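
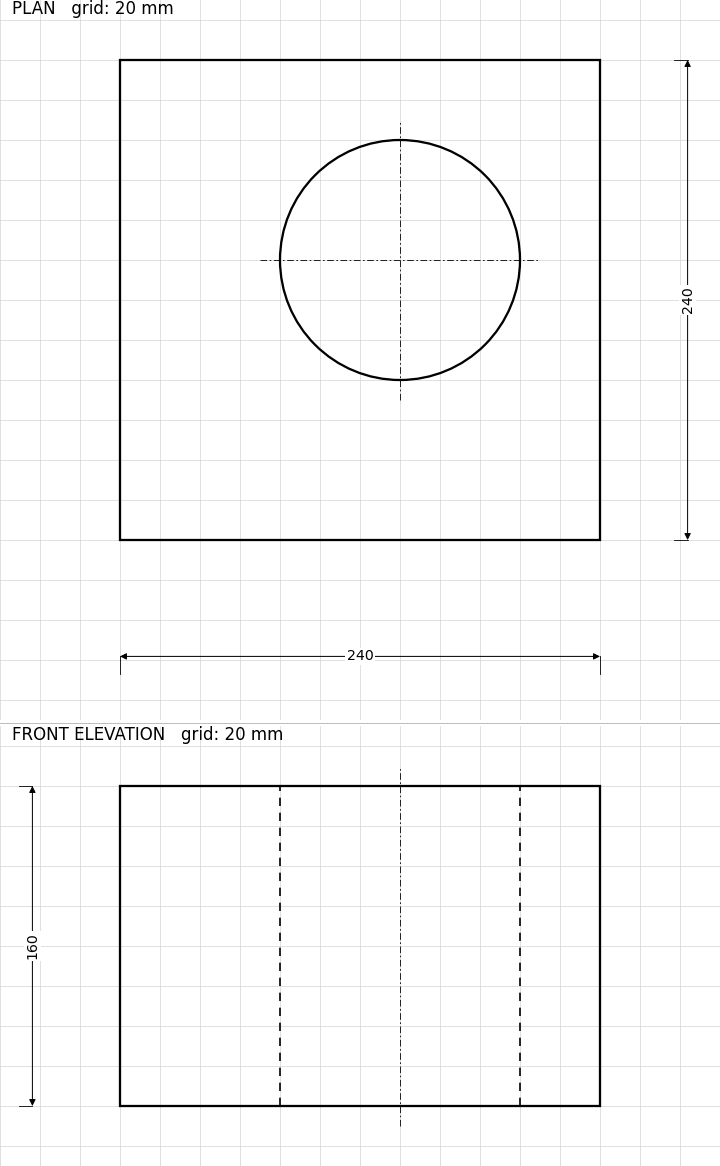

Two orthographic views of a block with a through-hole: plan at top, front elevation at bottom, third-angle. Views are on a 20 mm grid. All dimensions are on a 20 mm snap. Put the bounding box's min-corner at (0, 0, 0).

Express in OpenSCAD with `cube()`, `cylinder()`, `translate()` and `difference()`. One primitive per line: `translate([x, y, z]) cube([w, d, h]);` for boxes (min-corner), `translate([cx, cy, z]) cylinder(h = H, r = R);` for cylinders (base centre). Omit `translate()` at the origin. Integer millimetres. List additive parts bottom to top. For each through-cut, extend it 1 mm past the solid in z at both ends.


difference() {
  cube([240, 240, 160]);
  translate([140, 140, -1]) cylinder(h = 162, r = 60);
}


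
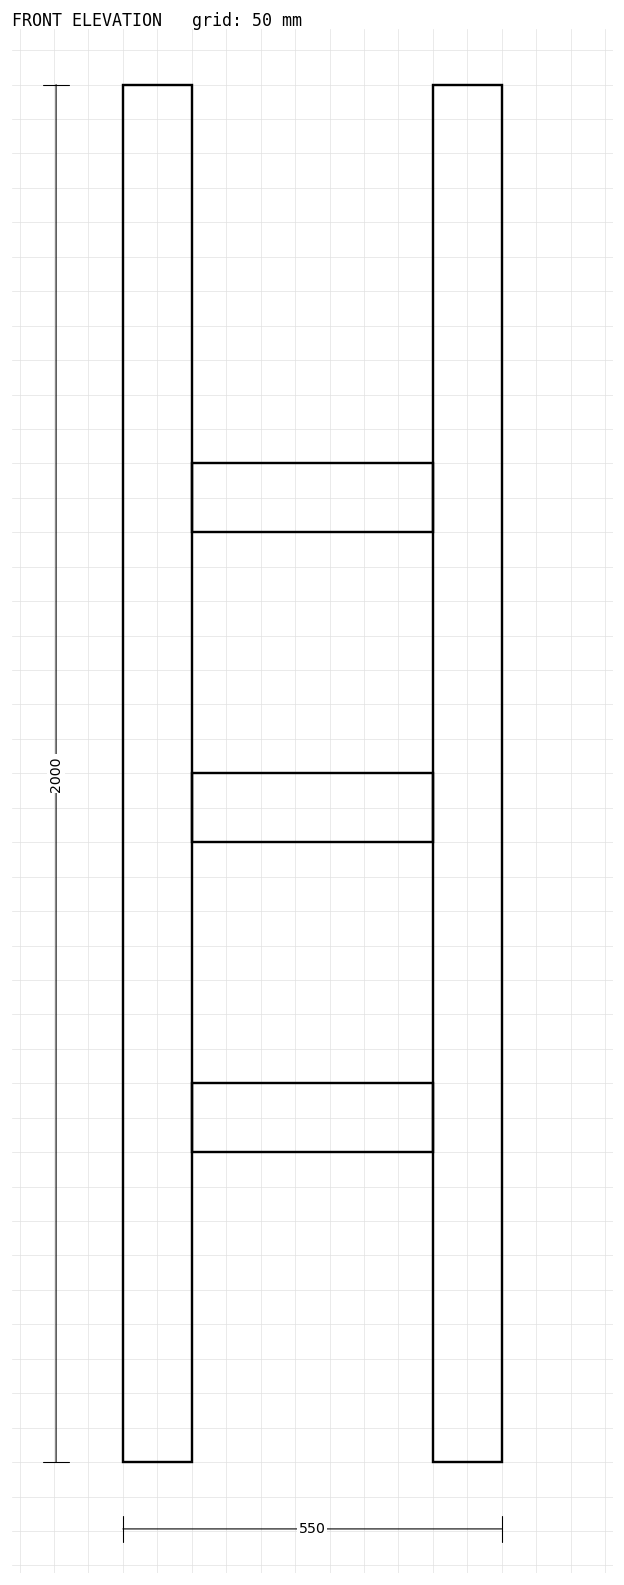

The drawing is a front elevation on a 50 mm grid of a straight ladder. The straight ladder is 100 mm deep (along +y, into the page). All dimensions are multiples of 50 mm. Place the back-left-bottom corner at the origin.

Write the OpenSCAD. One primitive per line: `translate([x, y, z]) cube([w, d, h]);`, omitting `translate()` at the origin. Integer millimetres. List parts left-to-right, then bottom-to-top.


cube([100, 100, 2000]);
translate([100, 0, 450]) cube([350, 100, 100]);
translate([100, 0, 900]) cube([350, 100, 100]);
translate([100, 0, 1350]) cube([350, 100, 100]);
translate([450, 0, 0]) cube([100, 100, 2000]);


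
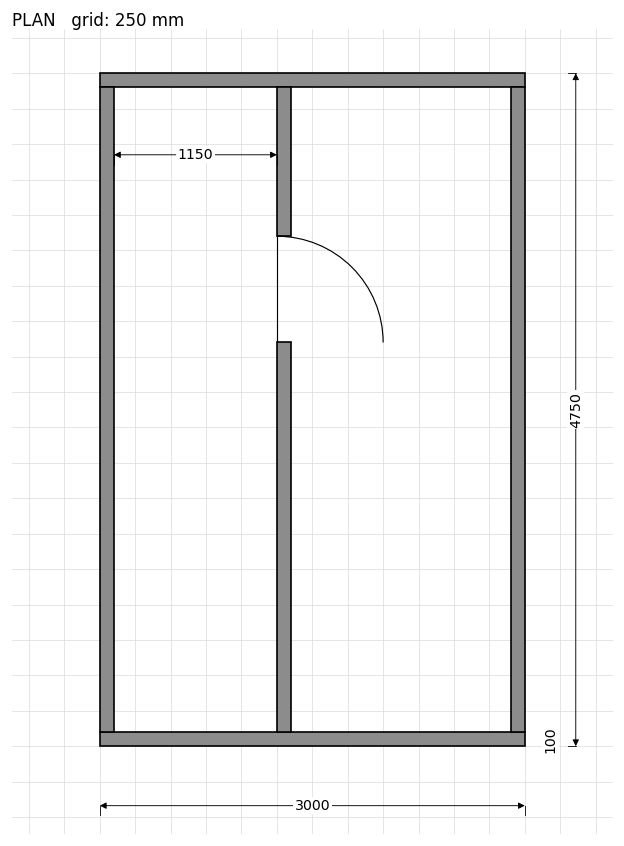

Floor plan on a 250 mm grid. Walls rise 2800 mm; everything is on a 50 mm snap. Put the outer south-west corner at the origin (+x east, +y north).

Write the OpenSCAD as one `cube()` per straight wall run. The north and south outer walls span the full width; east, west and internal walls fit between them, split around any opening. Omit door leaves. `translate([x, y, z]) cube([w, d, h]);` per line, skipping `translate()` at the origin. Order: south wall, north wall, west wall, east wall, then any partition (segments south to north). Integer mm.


cube([3000, 100, 2800]);
translate([0, 4650, 0]) cube([3000, 100, 2800]);
translate([0, 100, 0]) cube([100, 4550, 2800]);
translate([2900, 100, 0]) cube([100, 4550, 2800]);
translate([1250, 100, 0]) cube([100, 2750, 2800]);
translate([1250, 3600, 0]) cube([100, 1050, 2800]);


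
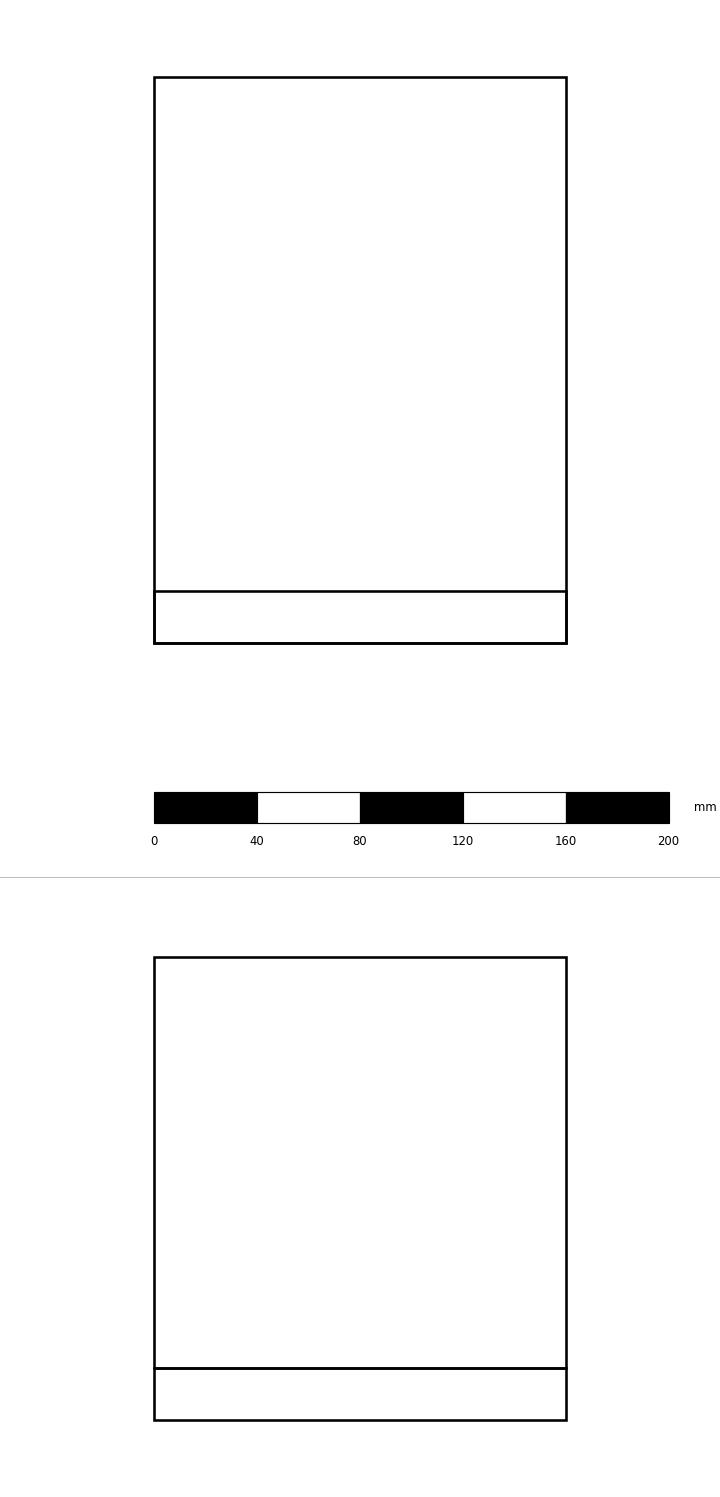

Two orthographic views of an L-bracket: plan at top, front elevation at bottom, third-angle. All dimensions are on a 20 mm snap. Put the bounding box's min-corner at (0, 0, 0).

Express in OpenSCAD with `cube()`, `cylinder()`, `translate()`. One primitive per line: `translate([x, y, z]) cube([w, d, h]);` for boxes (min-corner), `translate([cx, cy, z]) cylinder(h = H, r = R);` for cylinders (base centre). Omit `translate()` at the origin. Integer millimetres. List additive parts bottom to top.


cube([160, 220, 20]);
translate([0, 0, 20]) cube([160, 20, 160]);


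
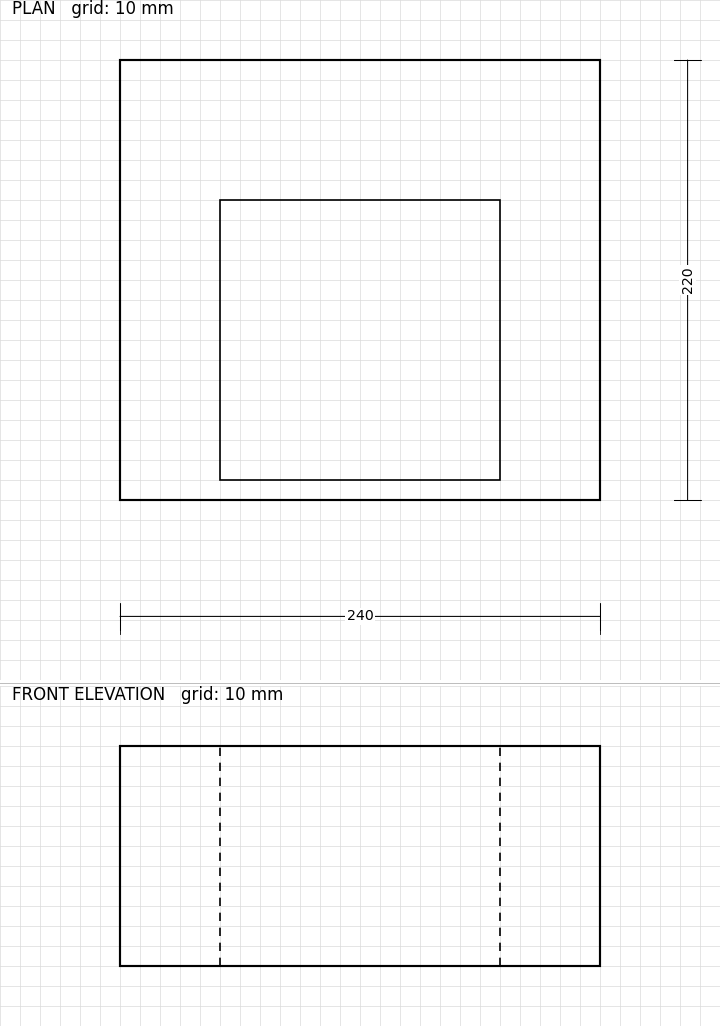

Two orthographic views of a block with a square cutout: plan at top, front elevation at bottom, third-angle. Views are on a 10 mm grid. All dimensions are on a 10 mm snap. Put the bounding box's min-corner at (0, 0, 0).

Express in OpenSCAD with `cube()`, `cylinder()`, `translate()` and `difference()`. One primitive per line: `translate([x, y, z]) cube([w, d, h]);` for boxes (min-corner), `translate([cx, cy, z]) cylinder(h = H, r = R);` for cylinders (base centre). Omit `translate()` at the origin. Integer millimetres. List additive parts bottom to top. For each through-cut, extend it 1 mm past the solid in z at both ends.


difference() {
  cube([240, 220, 110]);
  translate([50, 10, -1]) cube([140, 140, 112]);
}


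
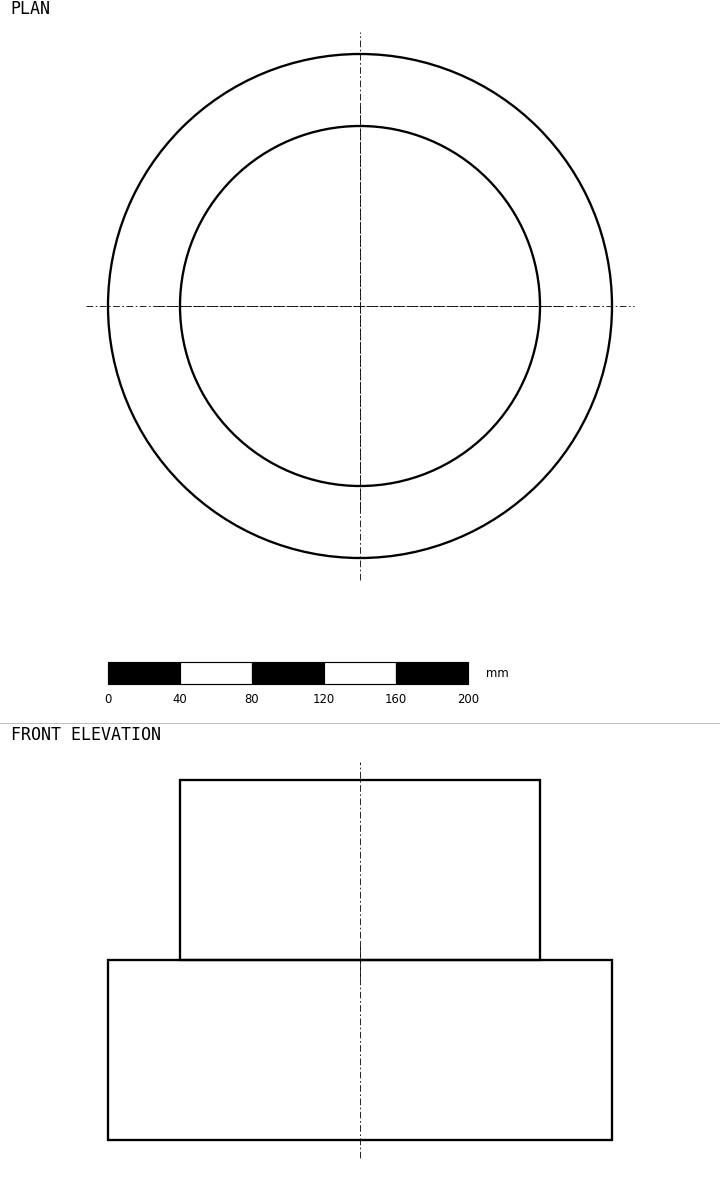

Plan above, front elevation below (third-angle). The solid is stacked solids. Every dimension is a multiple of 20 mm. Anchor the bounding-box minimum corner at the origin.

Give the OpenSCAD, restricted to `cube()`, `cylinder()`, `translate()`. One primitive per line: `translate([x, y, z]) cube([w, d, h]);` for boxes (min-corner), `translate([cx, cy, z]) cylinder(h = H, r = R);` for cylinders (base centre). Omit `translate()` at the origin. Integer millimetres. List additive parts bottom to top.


translate([140, 140, 0]) cylinder(h = 100, r = 140);
translate([140, 140, 100]) cylinder(h = 100, r = 100);


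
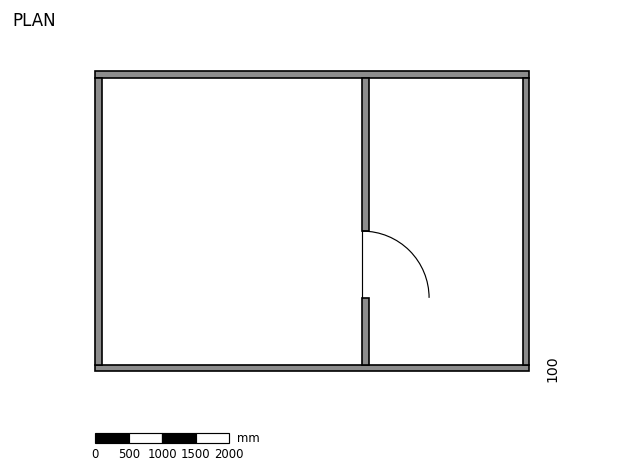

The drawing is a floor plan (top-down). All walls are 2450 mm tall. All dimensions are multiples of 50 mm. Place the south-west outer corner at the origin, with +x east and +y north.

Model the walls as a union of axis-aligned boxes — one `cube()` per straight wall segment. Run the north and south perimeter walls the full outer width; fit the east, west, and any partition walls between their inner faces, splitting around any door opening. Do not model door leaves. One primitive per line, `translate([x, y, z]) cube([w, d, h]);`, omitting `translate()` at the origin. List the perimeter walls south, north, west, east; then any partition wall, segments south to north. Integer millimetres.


cube([6500, 100, 2450]);
translate([0, 4400, 0]) cube([6500, 100, 2450]);
translate([0, 100, 0]) cube([100, 4300, 2450]);
translate([6400, 100, 0]) cube([100, 4300, 2450]);
translate([4000, 100, 0]) cube([100, 1000, 2450]);
translate([4000, 2100, 0]) cube([100, 2300, 2450]);


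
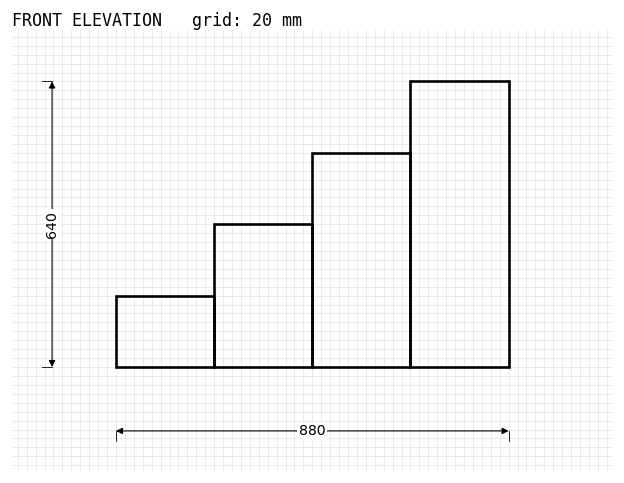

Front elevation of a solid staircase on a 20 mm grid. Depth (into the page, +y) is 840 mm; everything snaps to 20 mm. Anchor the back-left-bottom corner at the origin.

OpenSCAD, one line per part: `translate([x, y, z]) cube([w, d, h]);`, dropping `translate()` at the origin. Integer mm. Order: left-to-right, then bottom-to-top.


cube([220, 840, 160]);
translate([220, 0, 0]) cube([220, 840, 320]);
translate([440, 0, 0]) cube([220, 840, 480]);
translate([660, 0, 0]) cube([220, 840, 640]);


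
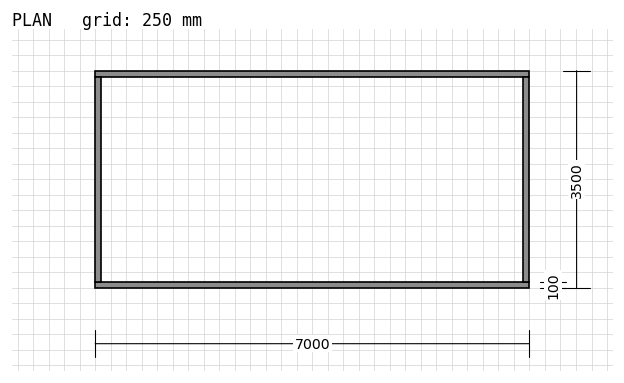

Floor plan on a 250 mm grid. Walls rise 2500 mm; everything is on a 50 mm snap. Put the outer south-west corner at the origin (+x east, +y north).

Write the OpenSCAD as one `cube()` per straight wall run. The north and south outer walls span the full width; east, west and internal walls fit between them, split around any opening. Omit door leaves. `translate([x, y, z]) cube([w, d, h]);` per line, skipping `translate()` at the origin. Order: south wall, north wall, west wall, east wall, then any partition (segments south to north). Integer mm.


cube([7000, 100, 2500]);
translate([0, 3400, 0]) cube([7000, 100, 2500]);
translate([0, 100, 0]) cube([100, 3300, 2500]);
translate([6900, 100, 0]) cube([100, 3300, 2500]);


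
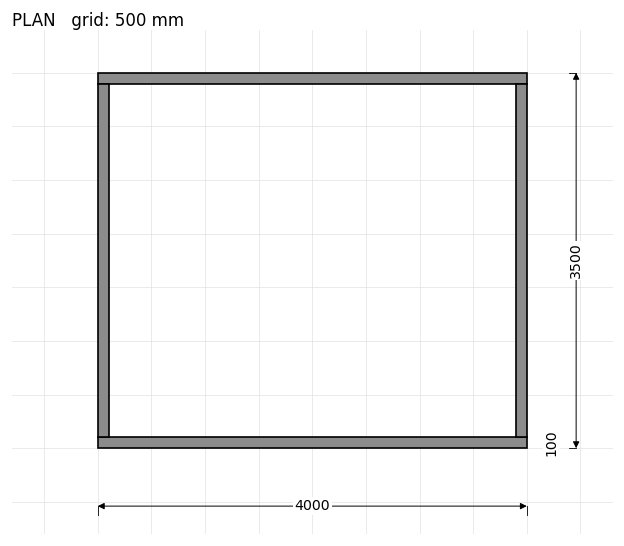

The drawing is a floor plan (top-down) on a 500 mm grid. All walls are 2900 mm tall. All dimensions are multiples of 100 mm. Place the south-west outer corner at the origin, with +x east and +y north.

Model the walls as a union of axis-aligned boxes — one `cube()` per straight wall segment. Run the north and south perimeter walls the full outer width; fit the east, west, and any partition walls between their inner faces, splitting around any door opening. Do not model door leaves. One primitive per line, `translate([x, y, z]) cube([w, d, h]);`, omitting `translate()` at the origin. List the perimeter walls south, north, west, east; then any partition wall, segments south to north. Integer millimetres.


cube([4000, 100, 2900]);
translate([0, 3400, 0]) cube([4000, 100, 2900]);
translate([0, 100, 0]) cube([100, 3300, 2900]);
translate([3900, 100, 0]) cube([100, 3300, 2900]);


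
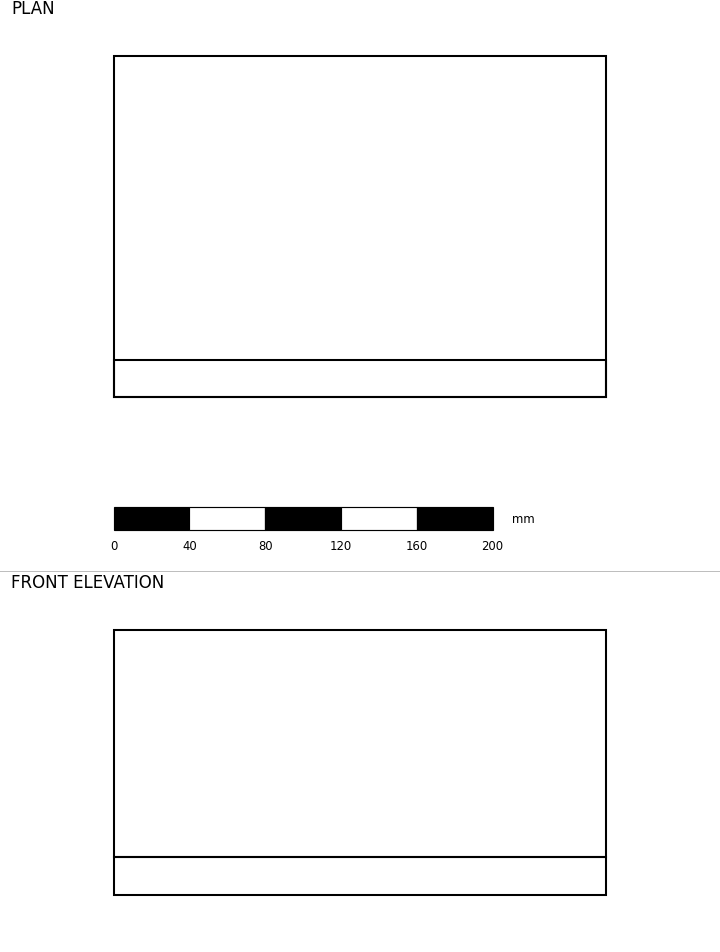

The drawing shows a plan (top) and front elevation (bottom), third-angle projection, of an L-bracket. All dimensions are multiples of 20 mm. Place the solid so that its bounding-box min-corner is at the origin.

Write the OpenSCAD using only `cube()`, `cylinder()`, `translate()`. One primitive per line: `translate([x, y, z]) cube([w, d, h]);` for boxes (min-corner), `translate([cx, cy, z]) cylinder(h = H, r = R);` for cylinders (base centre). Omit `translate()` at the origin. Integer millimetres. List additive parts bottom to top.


cube([260, 180, 20]);
translate([0, 0, 20]) cube([260, 20, 120]);


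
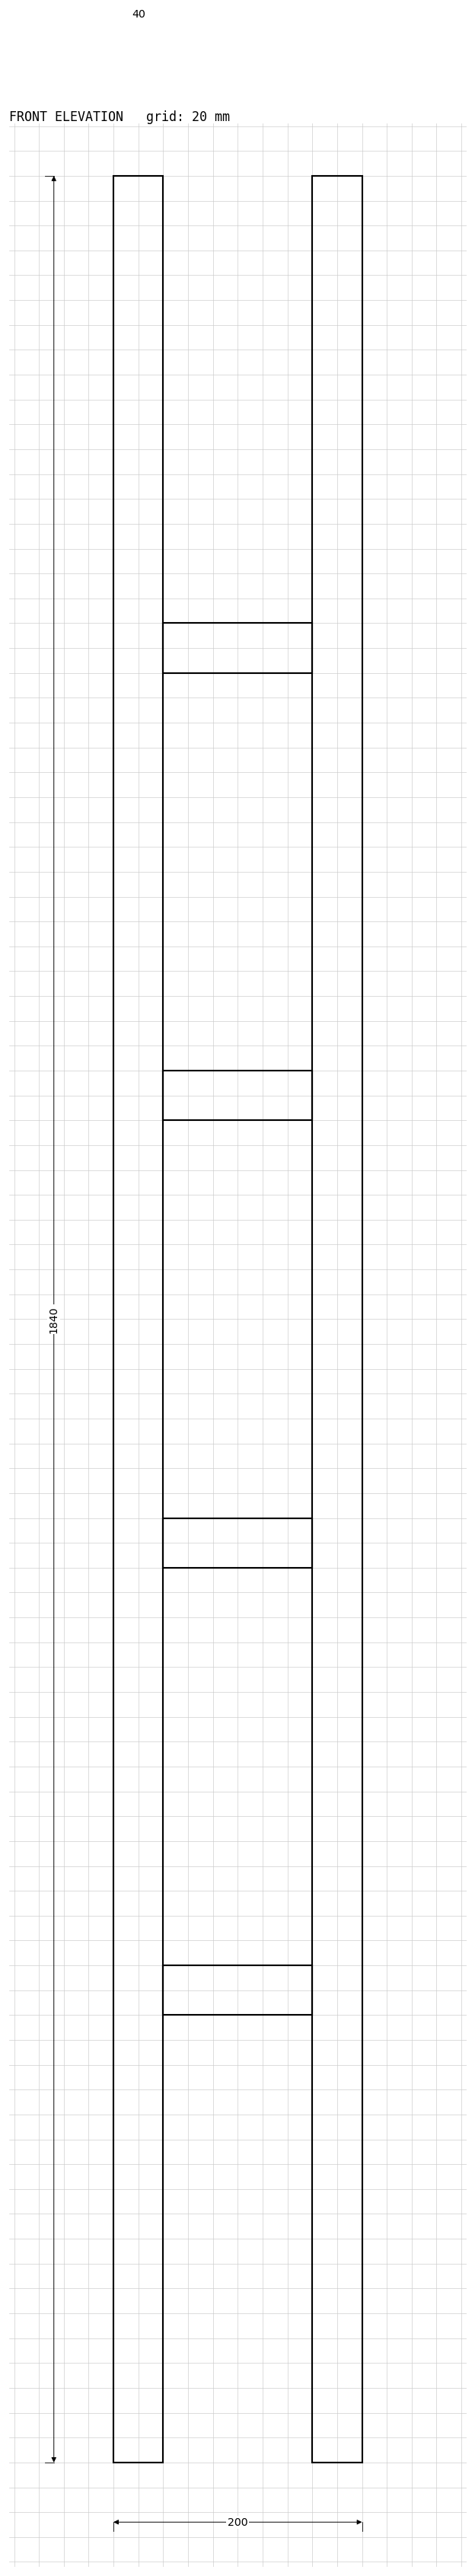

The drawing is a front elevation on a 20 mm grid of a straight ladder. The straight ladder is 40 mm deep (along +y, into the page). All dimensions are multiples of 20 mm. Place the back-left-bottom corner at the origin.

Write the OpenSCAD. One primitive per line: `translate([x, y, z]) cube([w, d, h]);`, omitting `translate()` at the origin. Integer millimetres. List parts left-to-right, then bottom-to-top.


cube([40, 40, 1840]);
translate([40, 0, 360]) cube([120, 40, 40]);
translate([40, 0, 720]) cube([120, 40, 40]);
translate([40, 0, 1080]) cube([120, 40, 40]);
translate([40, 0, 1440]) cube([120, 40, 40]);
translate([160, 0, 0]) cube([40, 40, 1840]);


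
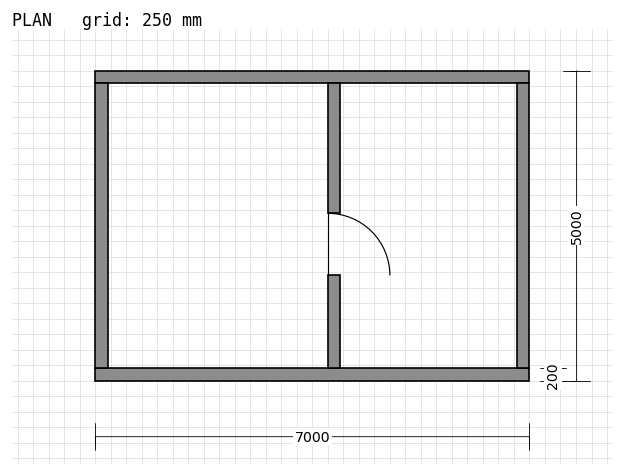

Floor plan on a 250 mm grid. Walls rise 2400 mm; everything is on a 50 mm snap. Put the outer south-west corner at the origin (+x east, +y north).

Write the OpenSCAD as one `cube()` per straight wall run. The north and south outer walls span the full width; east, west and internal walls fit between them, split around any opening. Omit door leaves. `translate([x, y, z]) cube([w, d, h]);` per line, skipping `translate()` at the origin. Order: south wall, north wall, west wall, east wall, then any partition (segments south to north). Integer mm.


cube([7000, 200, 2400]);
translate([0, 4800, 0]) cube([7000, 200, 2400]);
translate([0, 200, 0]) cube([200, 4600, 2400]);
translate([6800, 200, 0]) cube([200, 4600, 2400]);
translate([3750, 200, 0]) cube([200, 1500, 2400]);
translate([3750, 2700, 0]) cube([200, 2100, 2400]);


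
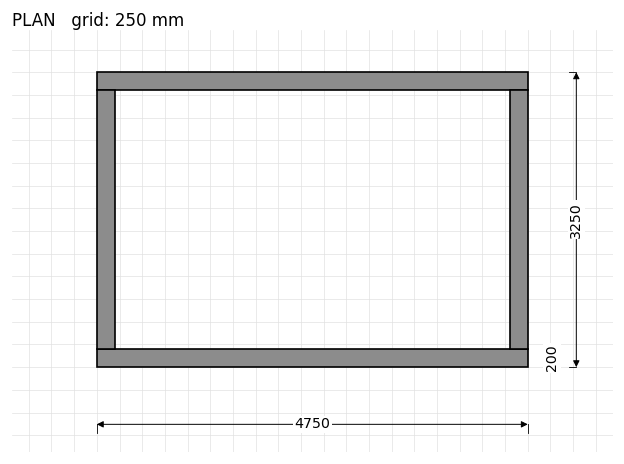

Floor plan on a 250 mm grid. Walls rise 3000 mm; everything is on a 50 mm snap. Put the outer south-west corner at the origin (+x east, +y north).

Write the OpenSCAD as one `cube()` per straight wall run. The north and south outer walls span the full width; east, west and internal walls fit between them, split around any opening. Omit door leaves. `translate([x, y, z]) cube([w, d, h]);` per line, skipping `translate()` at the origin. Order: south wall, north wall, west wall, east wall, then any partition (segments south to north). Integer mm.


cube([4750, 200, 3000]);
translate([0, 3050, 0]) cube([4750, 200, 3000]);
translate([0, 200, 0]) cube([200, 2850, 3000]);
translate([4550, 200, 0]) cube([200, 2850, 3000]);


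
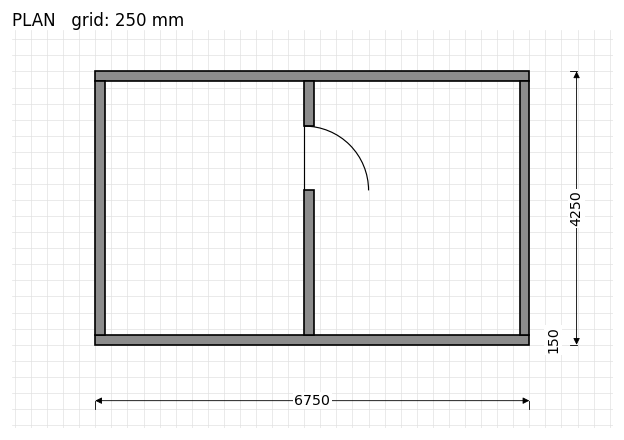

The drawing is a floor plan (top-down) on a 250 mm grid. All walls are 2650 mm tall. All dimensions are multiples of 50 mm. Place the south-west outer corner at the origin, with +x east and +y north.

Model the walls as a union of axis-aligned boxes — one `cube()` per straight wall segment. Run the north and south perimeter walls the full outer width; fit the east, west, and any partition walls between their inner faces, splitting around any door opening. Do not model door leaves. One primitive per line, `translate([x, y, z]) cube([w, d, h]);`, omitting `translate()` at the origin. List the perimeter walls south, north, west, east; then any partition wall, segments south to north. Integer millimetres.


cube([6750, 150, 2650]);
translate([0, 4100, 0]) cube([6750, 150, 2650]);
translate([0, 150, 0]) cube([150, 3950, 2650]);
translate([6600, 150, 0]) cube([150, 3950, 2650]);
translate([3250, 150, 0]) cube([150, 2250, 2650]);
translate([3250, 3400, 0]) cube([150, 700, 2650]);


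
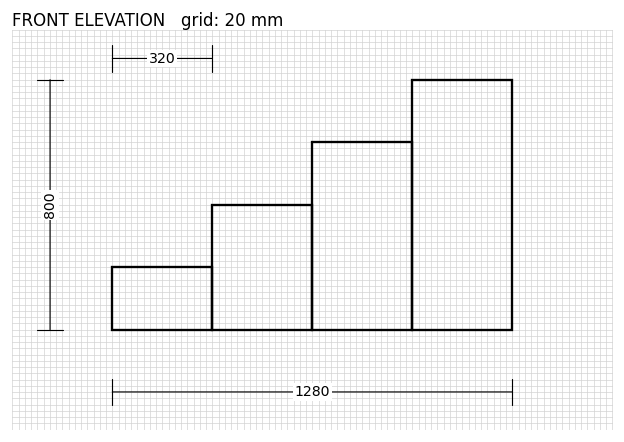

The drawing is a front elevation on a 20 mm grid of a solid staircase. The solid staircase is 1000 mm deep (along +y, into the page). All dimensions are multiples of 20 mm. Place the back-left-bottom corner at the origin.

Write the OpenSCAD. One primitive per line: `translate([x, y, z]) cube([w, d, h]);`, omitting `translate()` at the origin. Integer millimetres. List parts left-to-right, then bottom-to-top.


cube([320, 1000, 200]);
translate([320, 0, 0]) cube([320, 1000, 400]);
translate([640, 0, 0]) cube([320, 1000, 600]);
translate([960, 0, 0]) cube([320, 1000, 800]);


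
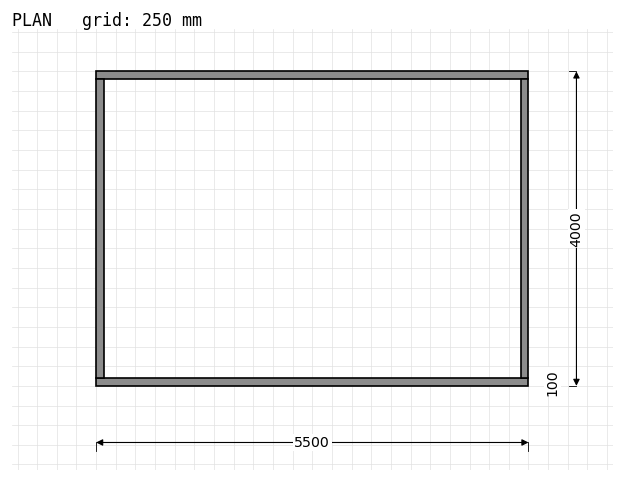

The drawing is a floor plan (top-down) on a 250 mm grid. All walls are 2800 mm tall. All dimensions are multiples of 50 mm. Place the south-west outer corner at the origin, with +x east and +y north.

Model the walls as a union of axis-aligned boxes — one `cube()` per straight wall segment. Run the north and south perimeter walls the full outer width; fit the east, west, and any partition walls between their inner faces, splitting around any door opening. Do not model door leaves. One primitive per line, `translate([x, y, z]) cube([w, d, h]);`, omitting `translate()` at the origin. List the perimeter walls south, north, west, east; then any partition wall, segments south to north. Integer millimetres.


cube([5500, 100, 2800]);
translate([0, 3900, 0]) cube([5500, 100, 2800]);
translate([0, 100, 0]) cube([100, 3800, 2800]);
translate([5400, 100, 0]) cube([100, 3800, 2800]);


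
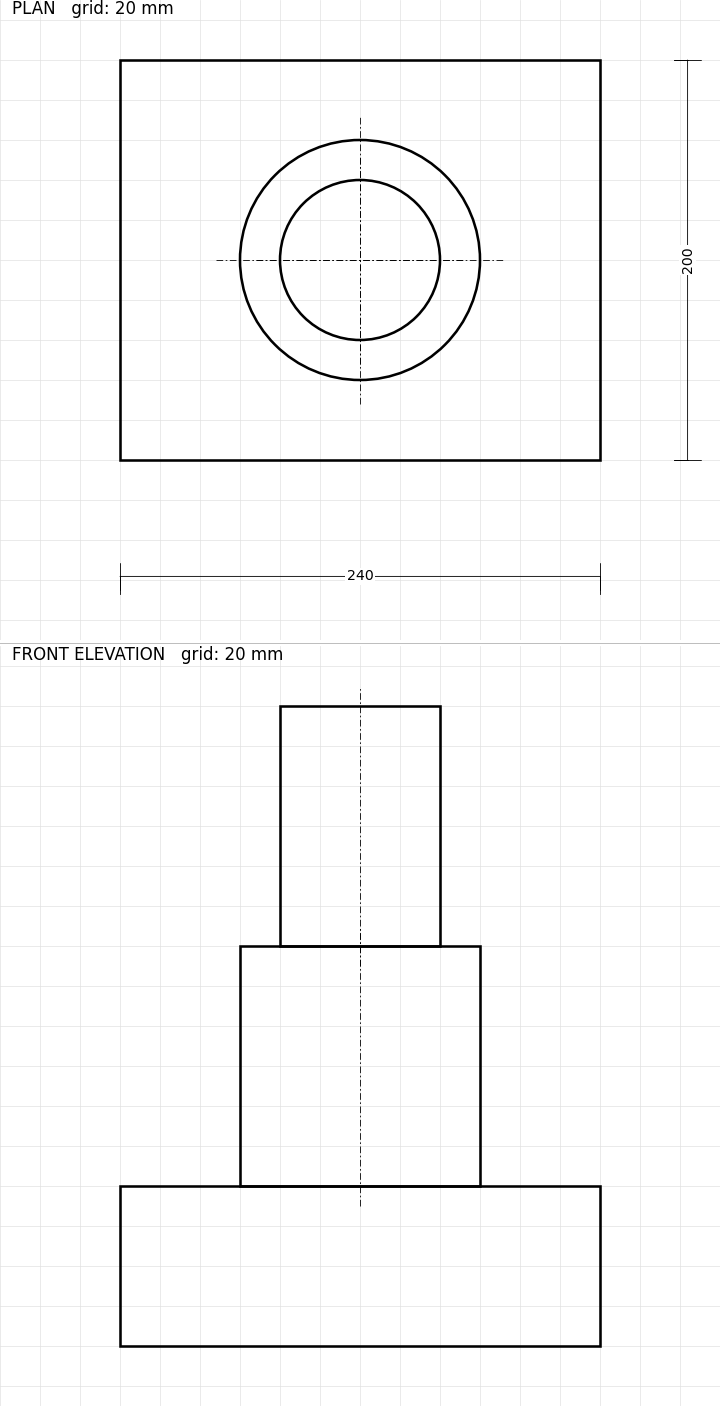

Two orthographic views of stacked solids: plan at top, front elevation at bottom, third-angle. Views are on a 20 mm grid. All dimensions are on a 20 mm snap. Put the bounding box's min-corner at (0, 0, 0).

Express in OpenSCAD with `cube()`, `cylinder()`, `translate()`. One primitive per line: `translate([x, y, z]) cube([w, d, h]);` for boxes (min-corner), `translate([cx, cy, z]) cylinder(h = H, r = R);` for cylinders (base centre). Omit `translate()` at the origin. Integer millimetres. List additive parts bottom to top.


cube([240, 200, 80]);
translate([120, 100, 80]) cylinder(h = 120, r = 60);
translate([120, 100, 200]) cylinder(h = 120, r = 40);


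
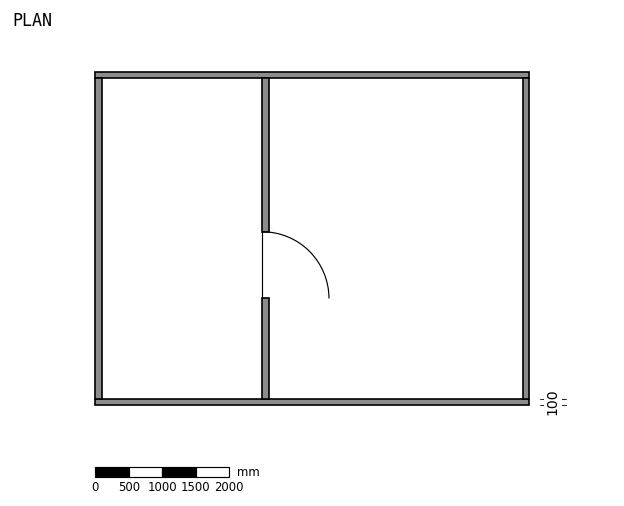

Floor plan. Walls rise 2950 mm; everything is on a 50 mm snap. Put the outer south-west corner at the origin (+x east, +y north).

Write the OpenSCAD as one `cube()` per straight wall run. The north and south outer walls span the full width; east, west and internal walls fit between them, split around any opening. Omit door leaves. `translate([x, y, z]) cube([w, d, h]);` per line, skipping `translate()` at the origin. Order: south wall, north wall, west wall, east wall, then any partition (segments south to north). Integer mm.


cube([6500, 100, 2950]);
translate([0, 4900, 0]) cube([6500, 100, 2950]);
translate([0, 100, 0]) cube([100, 4800, 2950]);
translate([6400, 100, 0]) cube([100, 4800, 2950]);
translate([2500, 100, 0]) cube([100, 1500, 2950]);
translate([2500, 2600, 0]) cube([100, 2300, 2950]);


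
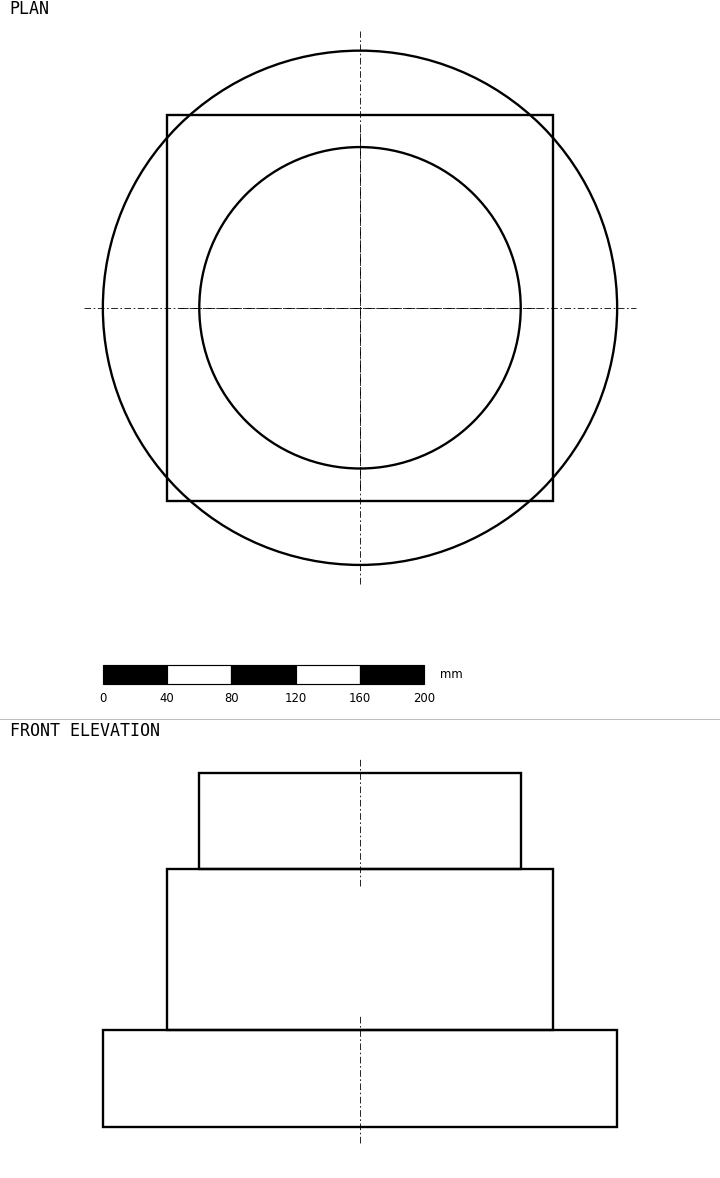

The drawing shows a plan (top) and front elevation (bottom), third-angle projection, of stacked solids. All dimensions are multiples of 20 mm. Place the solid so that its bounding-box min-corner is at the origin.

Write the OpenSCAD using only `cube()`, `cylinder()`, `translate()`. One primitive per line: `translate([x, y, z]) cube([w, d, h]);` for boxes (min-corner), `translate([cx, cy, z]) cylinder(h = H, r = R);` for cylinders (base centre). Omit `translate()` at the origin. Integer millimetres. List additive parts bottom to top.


translate([160, 160, 0]) cylinder(h = 60, r = 160);
translate([40, 40, 60]) cube([240, 240, 100]);
translate([160, 160, 160]) cylinder(h = 60, r = 100);


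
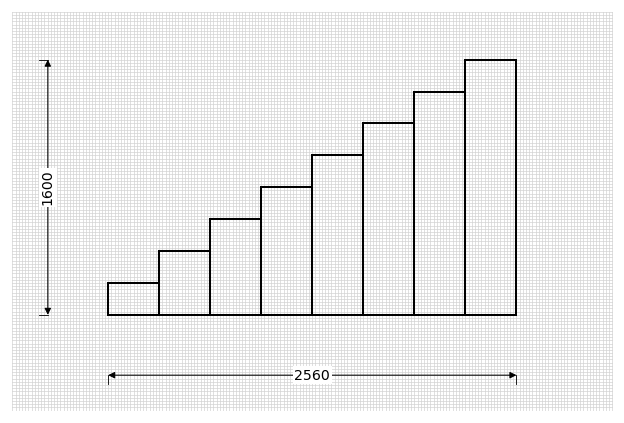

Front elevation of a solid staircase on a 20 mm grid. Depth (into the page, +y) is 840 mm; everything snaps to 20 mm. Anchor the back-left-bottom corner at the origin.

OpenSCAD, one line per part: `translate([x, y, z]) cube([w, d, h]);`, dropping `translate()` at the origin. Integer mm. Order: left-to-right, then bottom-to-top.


cube([320, 840, 200]);
translate([320, 0, 0]) cube([320, 840, 400]);
translate([640, 0, 0]) cube([320, 840, 600]);
translate([960, 0, 0]) cube([320, 840, 800]);
translate([1280, 0, 0]) cube([320, 840, 1000]);
translate([1600, 0, 0]) cube([320, 840, 1200]);
translate([1920, 0, 0]) cube([320, 840, 1400]);
translate([2240, 0, 0]) cube([320, 840, 1600]);


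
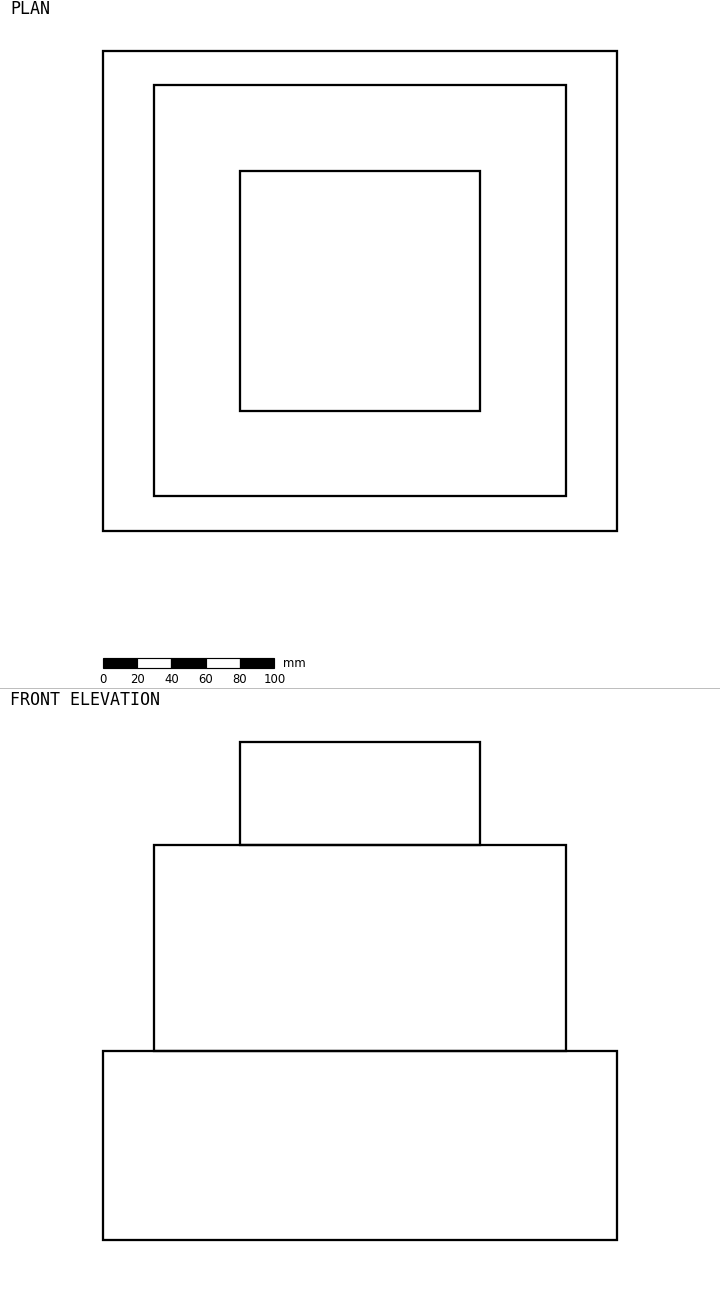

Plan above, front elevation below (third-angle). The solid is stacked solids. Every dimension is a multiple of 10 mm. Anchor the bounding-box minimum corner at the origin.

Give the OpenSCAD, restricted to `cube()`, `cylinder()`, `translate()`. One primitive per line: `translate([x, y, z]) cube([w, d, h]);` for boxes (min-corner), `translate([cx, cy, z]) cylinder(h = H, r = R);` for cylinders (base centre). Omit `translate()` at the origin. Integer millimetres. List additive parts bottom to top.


cube([300, 280, 110]);
translate([30, 20, 110]) cube([240, 240, 120]);
translate([80, 70, 230]) cube([140, 140, 60]);


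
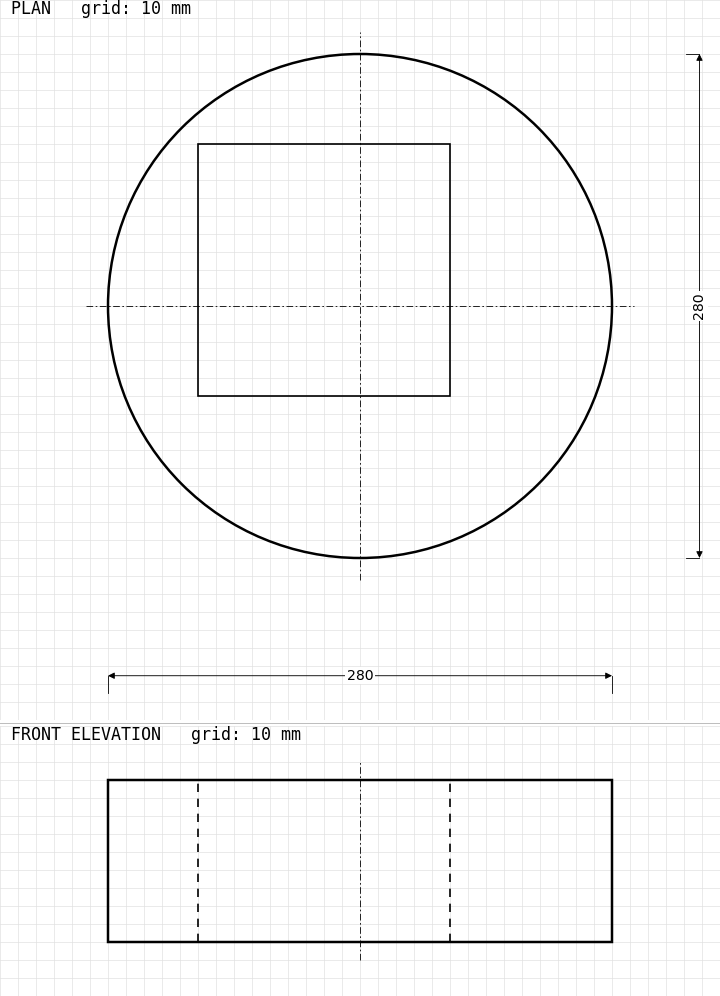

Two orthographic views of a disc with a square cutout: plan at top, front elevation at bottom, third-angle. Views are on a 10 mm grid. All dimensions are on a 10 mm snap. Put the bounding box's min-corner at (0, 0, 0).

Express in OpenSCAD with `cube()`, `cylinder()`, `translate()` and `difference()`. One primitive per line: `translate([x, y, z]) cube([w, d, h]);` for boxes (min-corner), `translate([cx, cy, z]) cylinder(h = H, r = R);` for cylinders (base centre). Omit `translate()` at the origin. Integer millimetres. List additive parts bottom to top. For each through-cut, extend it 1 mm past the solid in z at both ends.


difference() {
  translate([140, 140, 0]) cylinder(h = 90, r = 140);
  translate([50, 90, -1]) cube([140, 140, 92]);
}


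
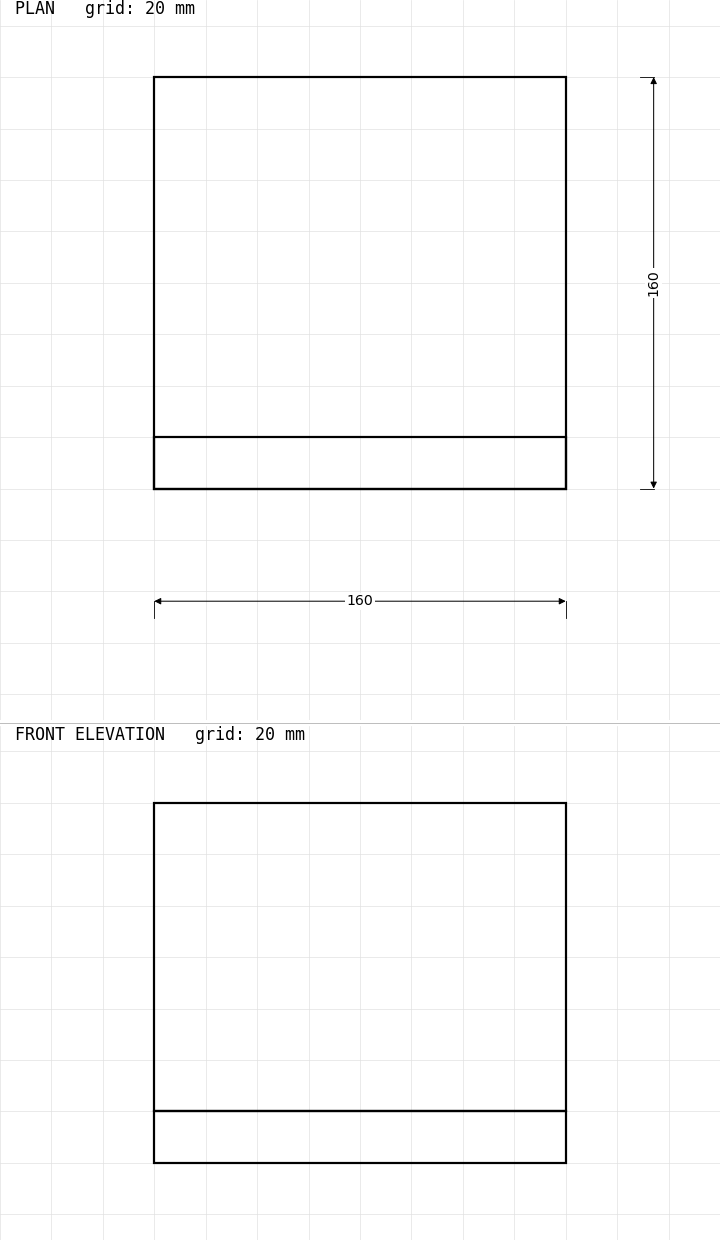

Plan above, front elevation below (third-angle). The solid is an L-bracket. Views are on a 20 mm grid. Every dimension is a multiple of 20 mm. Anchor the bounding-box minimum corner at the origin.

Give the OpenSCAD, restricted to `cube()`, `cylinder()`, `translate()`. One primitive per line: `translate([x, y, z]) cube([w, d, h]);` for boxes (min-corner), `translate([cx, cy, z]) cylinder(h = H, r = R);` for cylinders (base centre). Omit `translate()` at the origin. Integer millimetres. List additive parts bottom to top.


cube([160, 160, 20]);
translate([0, 0, 20]) cube([160, 20, 120]);


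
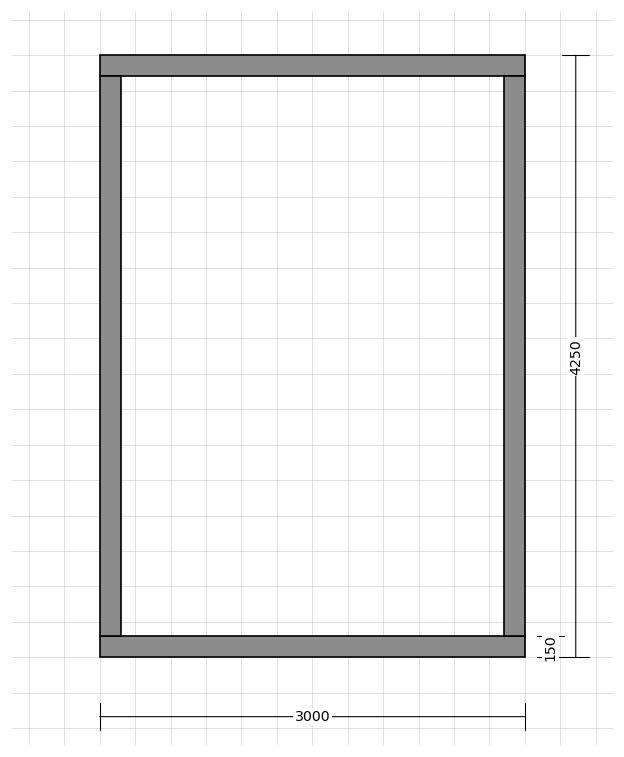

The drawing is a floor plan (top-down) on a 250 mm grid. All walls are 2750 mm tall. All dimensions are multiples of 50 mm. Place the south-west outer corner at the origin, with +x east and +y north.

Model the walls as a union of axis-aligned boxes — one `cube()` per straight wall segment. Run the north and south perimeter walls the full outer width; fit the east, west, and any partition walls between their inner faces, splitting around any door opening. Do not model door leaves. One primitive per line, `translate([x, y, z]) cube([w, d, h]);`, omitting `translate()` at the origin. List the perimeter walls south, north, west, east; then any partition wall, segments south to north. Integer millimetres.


cube([3000, 150, 2750]);
translate([0, 4100, 0]) cube([3000, 150, 2750]);
translate([0, 150, 0]) cube([150, 3950, 2750]);
translate([2850, 150, 0]) cube([150, 3950, 2750]);


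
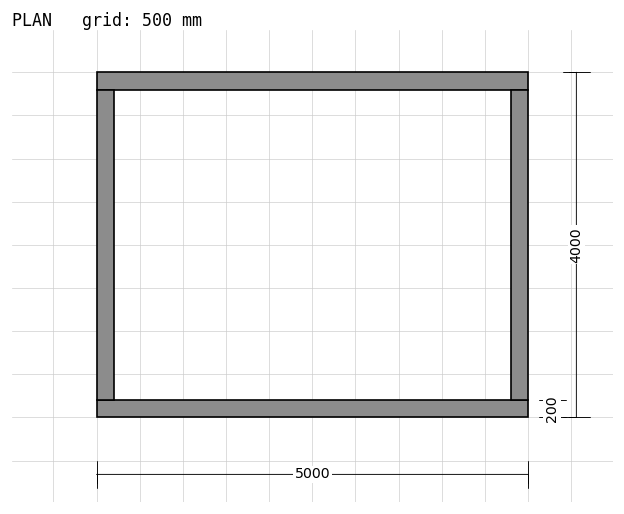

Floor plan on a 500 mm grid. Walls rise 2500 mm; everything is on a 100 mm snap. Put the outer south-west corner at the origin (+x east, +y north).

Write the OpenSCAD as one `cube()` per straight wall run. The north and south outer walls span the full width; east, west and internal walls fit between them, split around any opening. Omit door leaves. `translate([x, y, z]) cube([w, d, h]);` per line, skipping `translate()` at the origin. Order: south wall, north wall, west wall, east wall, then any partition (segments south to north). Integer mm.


cube([5000, 200, 2500]);
translate([0, 3800, 0]) cube([5000, 200, 2500]);
translate([0, 200, 0]) cube([200, 3600, 2500]);
translate([4800, 200, 0]) cube([200, 3600, 2500]);


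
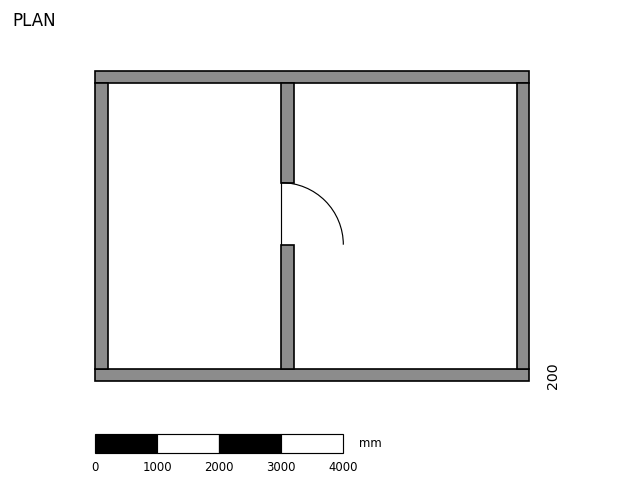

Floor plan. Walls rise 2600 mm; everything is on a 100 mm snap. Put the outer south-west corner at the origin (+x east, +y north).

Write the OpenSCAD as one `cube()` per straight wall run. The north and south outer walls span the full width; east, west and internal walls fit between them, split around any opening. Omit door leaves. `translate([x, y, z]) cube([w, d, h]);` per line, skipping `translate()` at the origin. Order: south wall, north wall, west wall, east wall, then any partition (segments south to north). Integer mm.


cube([7000, 200, 2600]);
translate([0, 4800, 0]) cube([7000, 200, 2600]);
translate([0, 200, 0]) cube([200, 4600, 2600]);
translate([6800, 200, 0]) cube([200, 4600, 2600]);
translate([3000, 200, 0]) cube([200, 2000, 2600]);
translate([3000, 3200, 0]) cube([200, 1600, 2600]);


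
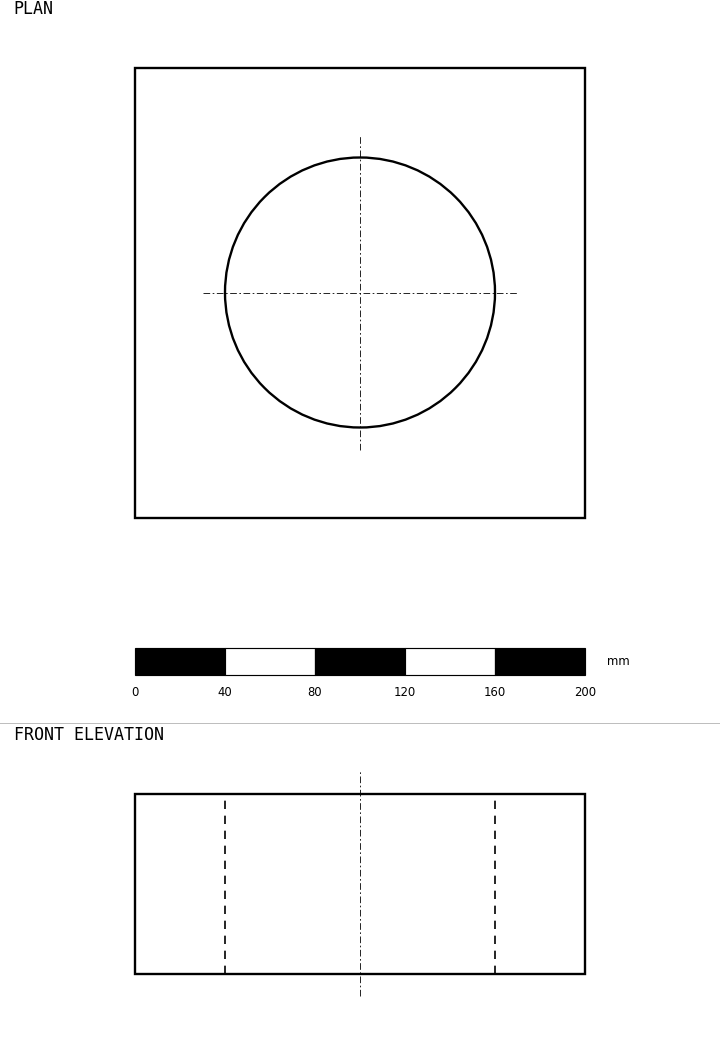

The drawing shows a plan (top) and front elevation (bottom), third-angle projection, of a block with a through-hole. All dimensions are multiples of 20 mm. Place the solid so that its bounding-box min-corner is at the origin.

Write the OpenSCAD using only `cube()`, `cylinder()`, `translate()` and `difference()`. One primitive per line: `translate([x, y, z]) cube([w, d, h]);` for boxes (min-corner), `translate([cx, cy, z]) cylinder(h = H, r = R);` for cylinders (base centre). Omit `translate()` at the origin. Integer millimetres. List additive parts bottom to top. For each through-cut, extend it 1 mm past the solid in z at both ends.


difference() {
  cube([200, 200, 80]);
  translate([100, 100, -1]) cylinder(h = 82, r = 60);
}


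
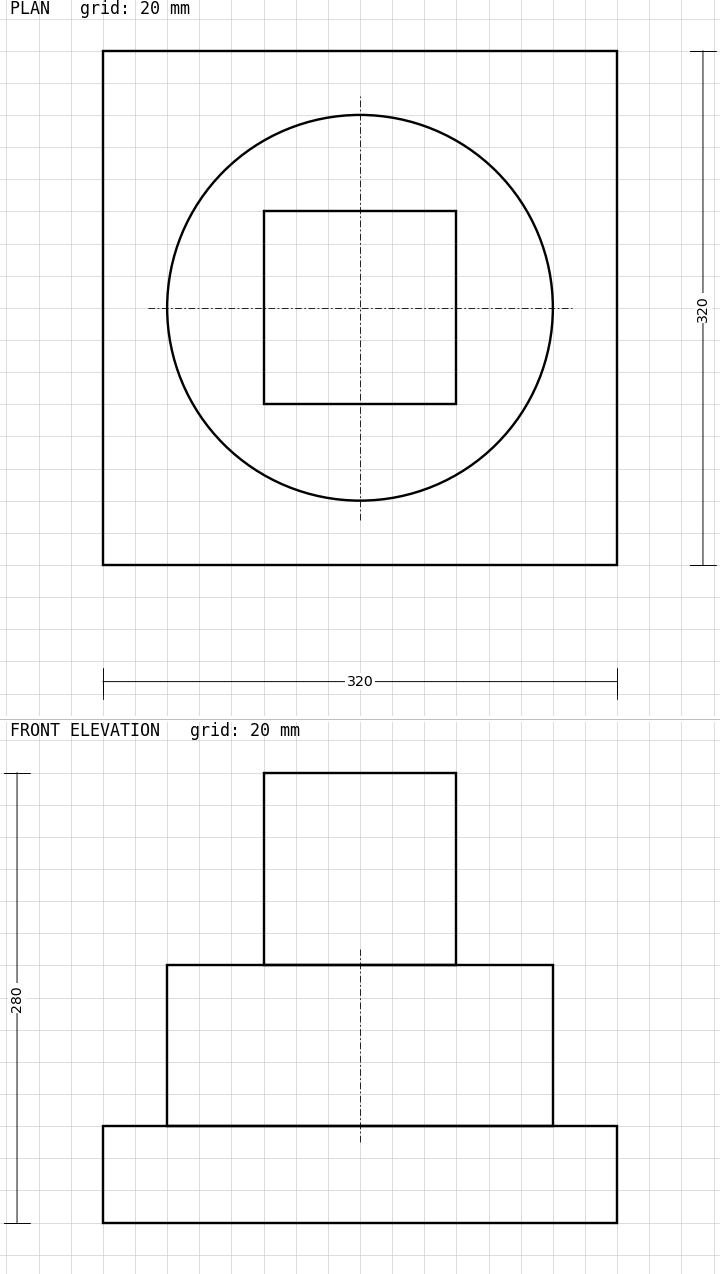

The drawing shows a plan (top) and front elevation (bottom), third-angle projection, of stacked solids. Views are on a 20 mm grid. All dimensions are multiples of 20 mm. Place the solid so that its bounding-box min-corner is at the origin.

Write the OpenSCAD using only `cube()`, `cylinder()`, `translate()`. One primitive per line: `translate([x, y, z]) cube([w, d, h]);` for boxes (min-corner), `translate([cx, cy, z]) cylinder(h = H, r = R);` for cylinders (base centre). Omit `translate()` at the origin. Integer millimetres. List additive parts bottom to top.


cube([320, 320, 60]);
translate([160, 160, 60]) cylinder(h = 100, r = 120);
translate([100, 100, 160]) cube([120, 120, 120]);


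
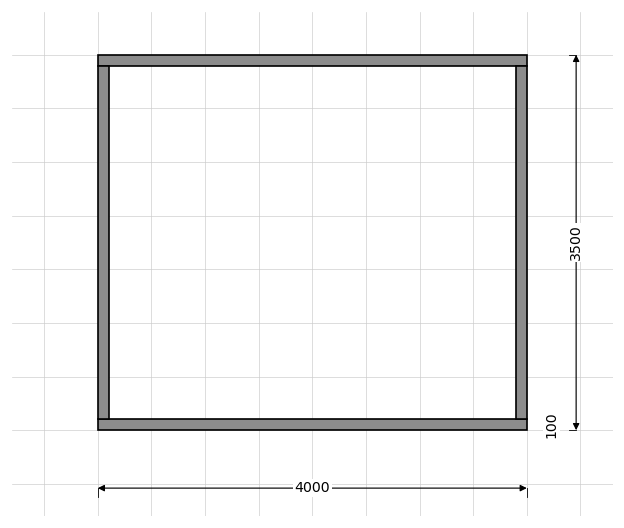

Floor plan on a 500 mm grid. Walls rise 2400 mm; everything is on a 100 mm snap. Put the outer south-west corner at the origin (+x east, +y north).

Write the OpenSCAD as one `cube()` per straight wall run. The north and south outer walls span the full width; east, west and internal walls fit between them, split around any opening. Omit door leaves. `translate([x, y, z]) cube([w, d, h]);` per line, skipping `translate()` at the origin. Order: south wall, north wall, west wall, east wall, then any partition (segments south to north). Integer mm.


cube([4000, 100, 2400]);
translate([0, 3400, 0]) cube([4000, 100, 2400]);
translate([0, 100, 0]) cube([100, 3300, 2400]);
translate([3900, 100, 0]) cube([100, 3300, 2400]);


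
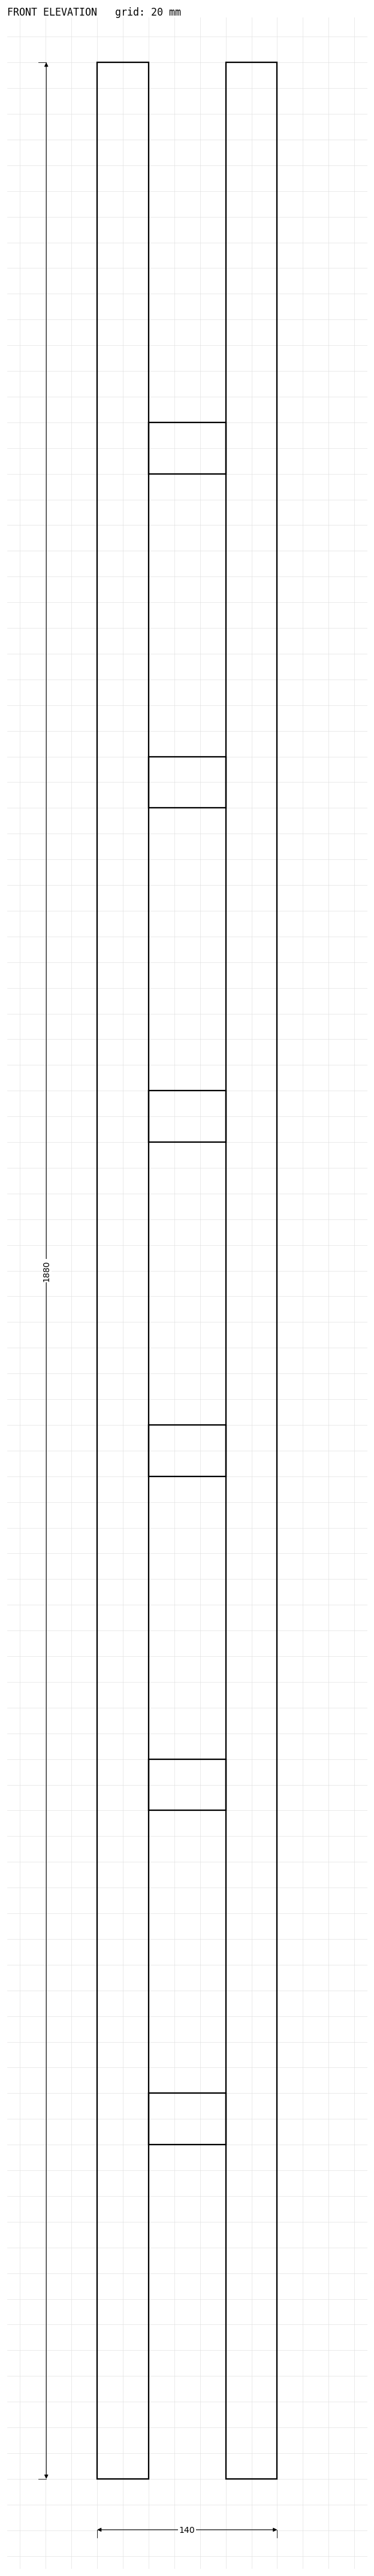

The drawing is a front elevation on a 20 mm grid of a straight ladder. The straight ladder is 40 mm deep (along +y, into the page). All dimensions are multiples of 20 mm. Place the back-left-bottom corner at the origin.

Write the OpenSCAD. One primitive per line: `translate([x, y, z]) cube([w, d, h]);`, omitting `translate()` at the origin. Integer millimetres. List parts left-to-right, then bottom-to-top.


cube([40, 40, 1880]);
translate([40, 0, 260]) cube([60, 40, 40]);
translate([40, 0, 520]) cube([60, 40, 40]);
translate([40, 0, 780]) cube([60, 40, 40]);
translate([40, 0, 1040]) cube([60, 40, 40]);
translate([40, 0, 1300]) cube([60, 40, 40]);
translate([40, 0, 1560]) cube([60, 40, 40]);
translate([100, 0, 0]) cube([40, 40, 1880]);


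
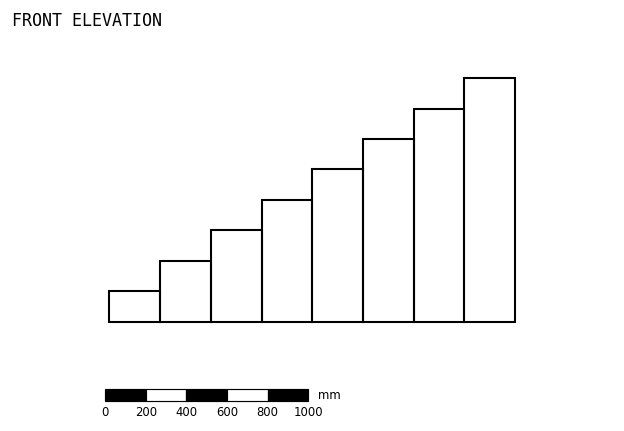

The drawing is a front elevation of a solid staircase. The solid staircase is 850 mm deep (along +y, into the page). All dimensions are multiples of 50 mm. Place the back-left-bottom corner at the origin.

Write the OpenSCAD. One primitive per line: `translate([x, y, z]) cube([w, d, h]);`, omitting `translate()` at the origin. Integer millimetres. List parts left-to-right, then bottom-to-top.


cube([250, 850, 150]);
translate([250, 0, 0]) cube([250, 850, 300]);
translate([500, 0, 0]) cube([250, 850, 450]);
translate([750, 0, 0]) cube([250, 850, 600]);
translate([1000, 0, 0]) cube([250, 850, 750]);
translate([1250, 0, 0]) cube([250, 850, 900]);
translate([1500, 0, 0]) cube([250, 850, 1050]);
translate([1750, 0, 0]) cube([250, 850, 1200]);


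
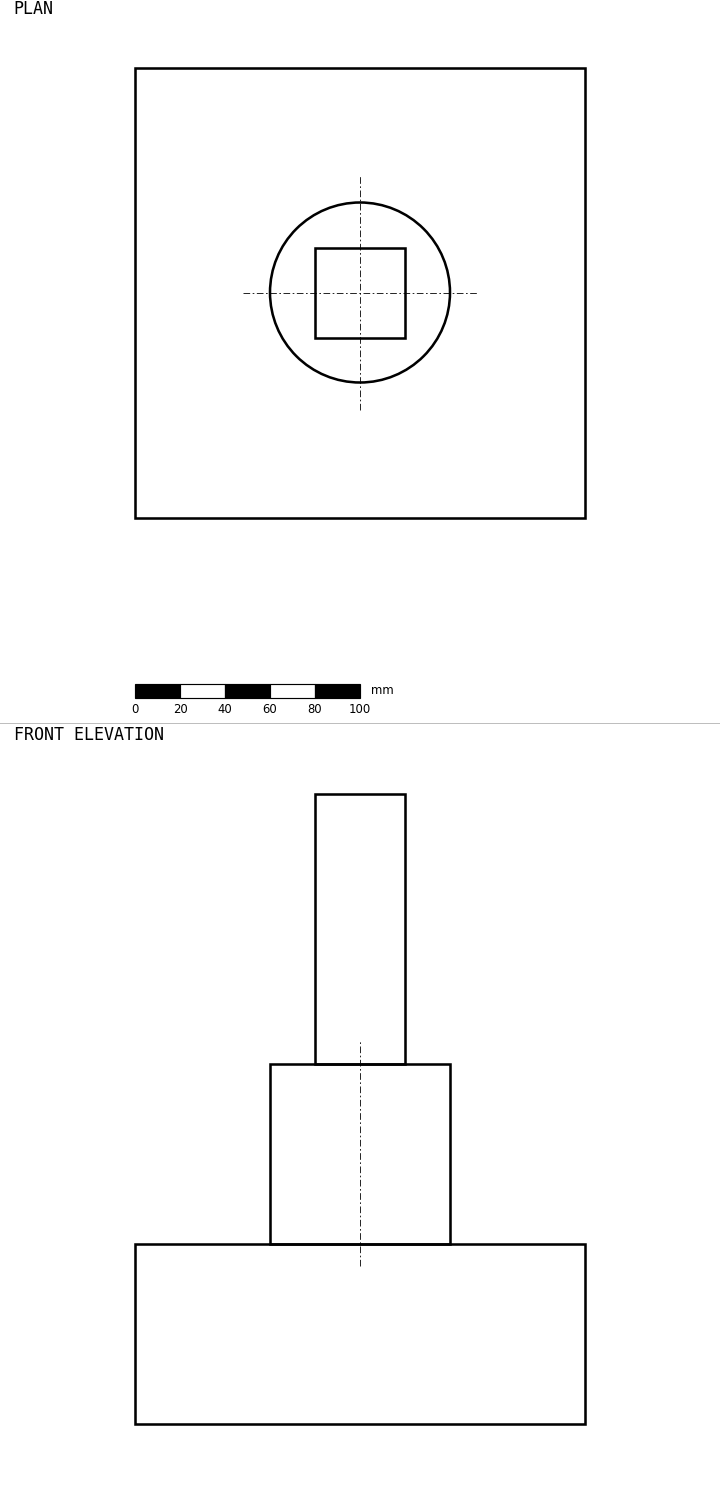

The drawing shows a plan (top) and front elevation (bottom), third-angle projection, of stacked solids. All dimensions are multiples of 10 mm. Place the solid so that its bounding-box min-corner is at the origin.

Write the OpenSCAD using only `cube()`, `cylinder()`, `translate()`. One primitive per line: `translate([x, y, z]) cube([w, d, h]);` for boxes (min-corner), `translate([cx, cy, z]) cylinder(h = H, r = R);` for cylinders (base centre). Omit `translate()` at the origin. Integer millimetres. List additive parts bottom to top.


cube([200, 200, 80]);
translate([100, 100, 80]) cylinder(h = 80, r = 40);
translate([80, 80, 160]) cube([40, 40, 120]);


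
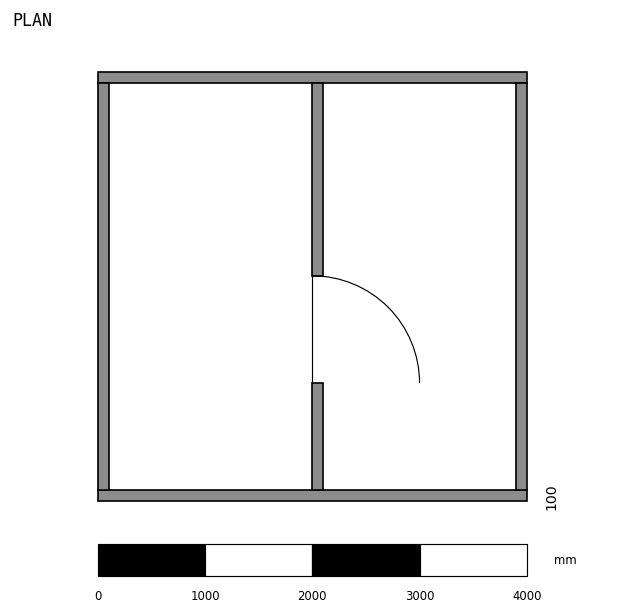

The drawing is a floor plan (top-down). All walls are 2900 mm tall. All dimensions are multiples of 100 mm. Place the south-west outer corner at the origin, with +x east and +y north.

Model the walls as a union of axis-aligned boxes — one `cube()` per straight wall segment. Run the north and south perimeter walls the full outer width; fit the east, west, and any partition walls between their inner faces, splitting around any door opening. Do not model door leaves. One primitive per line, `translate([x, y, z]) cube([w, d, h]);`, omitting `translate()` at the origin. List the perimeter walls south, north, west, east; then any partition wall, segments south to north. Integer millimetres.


cube([4000, 100, 2900]);
translate([0, 3900, 0]) cube([4000, 100, 2900]);
translate([0, 100, 0]) cube([100, 3800, 2900]);
translate([3900, 100, 0]) cube([100, 3800, 2900]);
translate([2000, 100, 0]) cube([100, 1000, 2900]);
translate([2000, 2100, 0]) cube([100, 1800, 2900]);


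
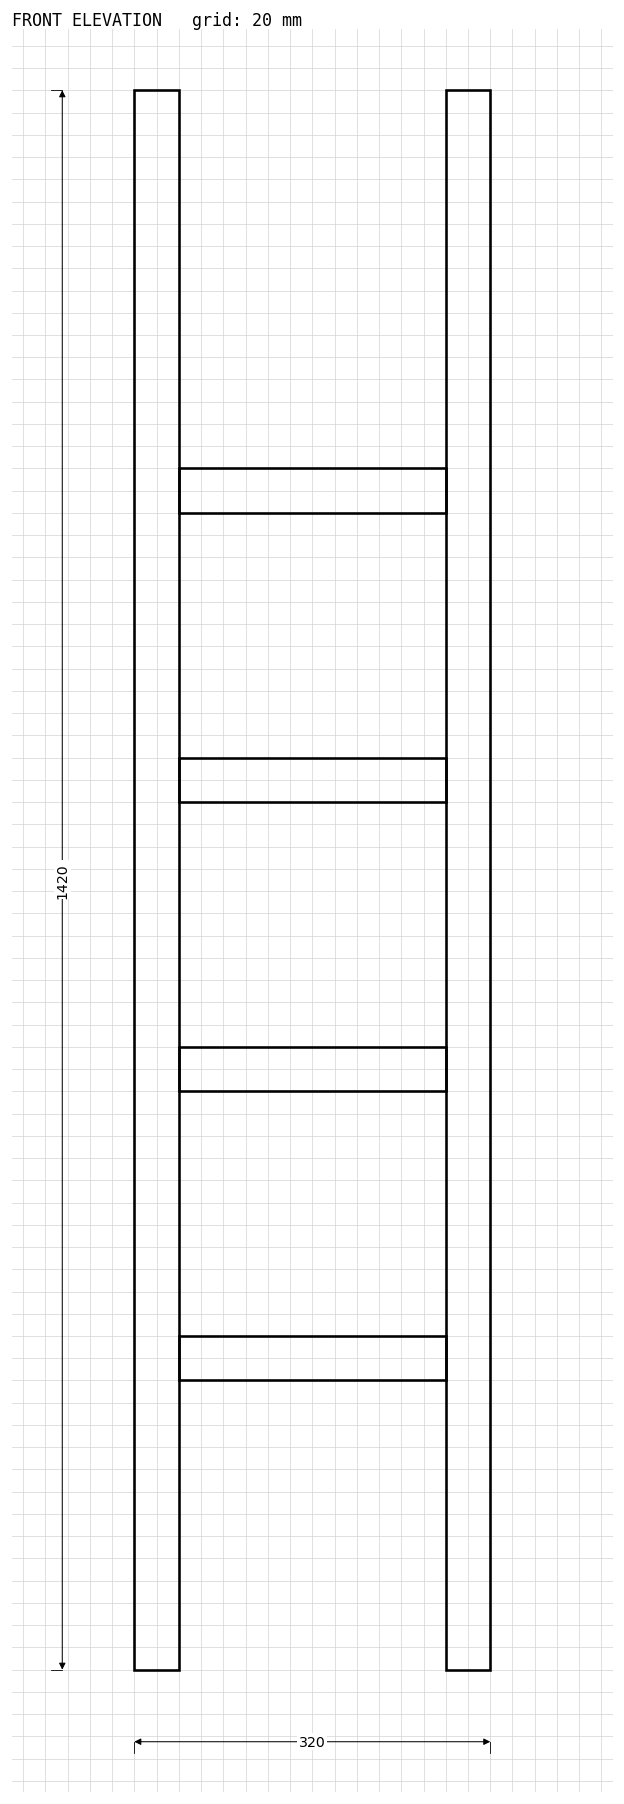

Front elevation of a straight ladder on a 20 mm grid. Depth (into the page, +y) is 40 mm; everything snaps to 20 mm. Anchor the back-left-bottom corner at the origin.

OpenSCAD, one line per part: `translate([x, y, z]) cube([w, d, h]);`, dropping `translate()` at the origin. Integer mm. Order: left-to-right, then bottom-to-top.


cube([40, 40, 1420]);
translate([40, 0, 260]) cube([240, 40, 40]);
translate([40, 0, 520]) cube([240, 40, 40]);
translate([40, 0, 780]) cube([240, 40, 40]);
translate([40, 0, 1040]) cube([240, 40, 40]);
translate([280, 0, 0]) cube([40, 40, 1420]);


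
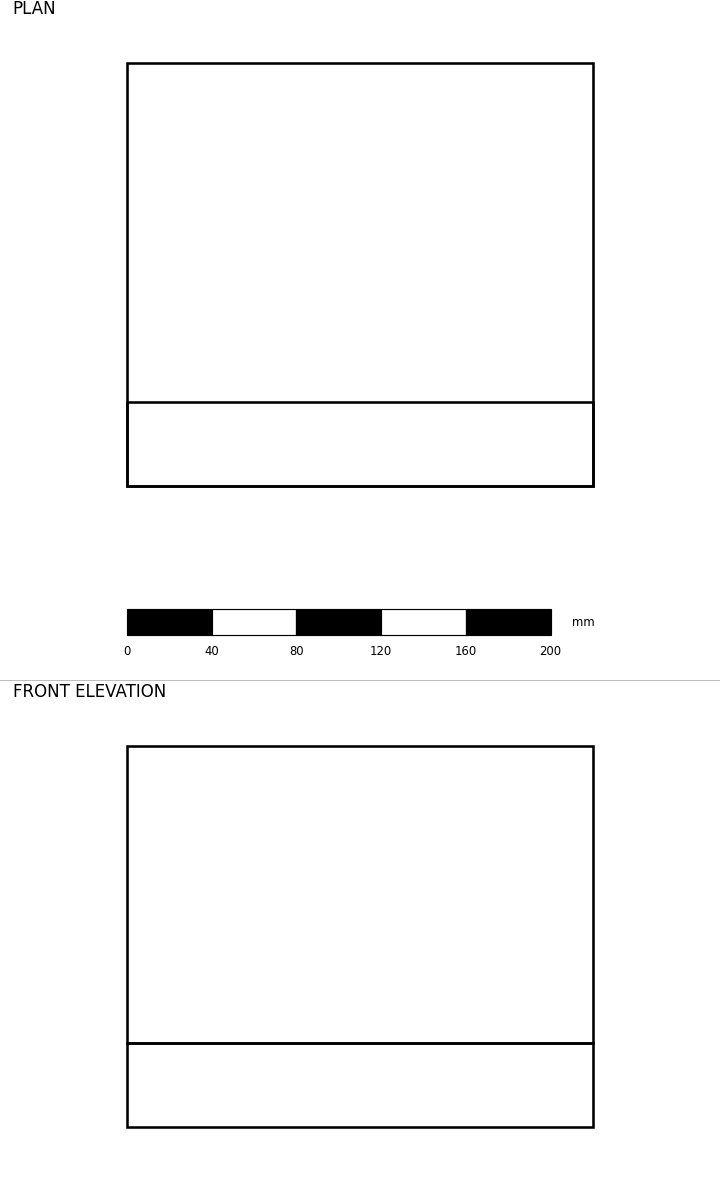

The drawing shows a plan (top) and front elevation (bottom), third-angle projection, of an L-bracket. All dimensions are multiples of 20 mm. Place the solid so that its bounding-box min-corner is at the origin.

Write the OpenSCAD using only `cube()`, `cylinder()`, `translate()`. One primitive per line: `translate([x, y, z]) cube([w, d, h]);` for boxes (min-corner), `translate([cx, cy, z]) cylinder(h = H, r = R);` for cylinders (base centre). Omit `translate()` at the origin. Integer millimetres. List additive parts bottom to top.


cube([220, 200, 40]);
translate([0, 0, 40]) cube([220, 40, 140]);
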